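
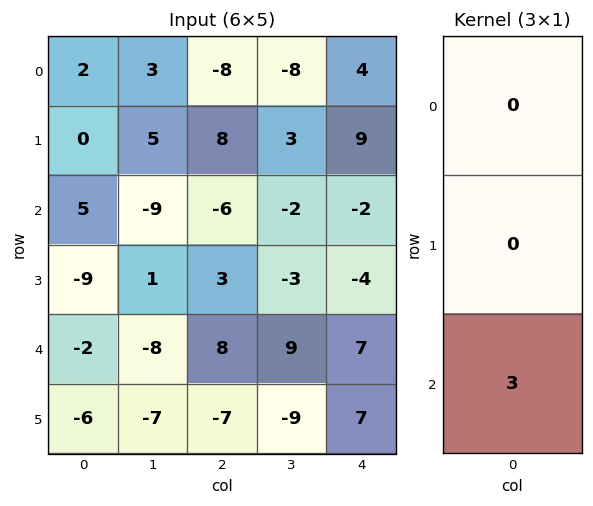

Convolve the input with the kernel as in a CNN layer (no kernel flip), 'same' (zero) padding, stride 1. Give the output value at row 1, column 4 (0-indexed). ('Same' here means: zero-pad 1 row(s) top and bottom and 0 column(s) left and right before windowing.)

-6

The receptive field on the zero-padded input at this output position is [4 / 9 / -2]. Elementwise product with the kernel and sum: -2·3.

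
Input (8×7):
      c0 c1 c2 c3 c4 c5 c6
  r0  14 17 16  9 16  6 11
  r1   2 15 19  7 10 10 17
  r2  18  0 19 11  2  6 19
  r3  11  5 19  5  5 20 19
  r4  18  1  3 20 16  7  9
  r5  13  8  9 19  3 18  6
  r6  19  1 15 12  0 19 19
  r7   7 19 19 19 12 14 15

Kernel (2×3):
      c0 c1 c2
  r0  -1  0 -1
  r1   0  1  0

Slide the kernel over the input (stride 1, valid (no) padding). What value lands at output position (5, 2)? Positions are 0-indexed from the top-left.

The receptive field on the input at this output position is [9 19 3 / 15 12 0]. Elementwise product with the kernel and sum: 9·-1 + 3·-1 + 12·1.

0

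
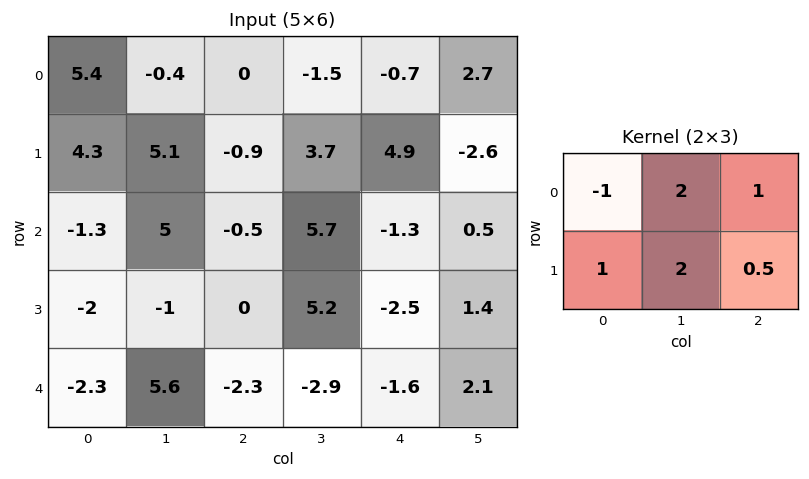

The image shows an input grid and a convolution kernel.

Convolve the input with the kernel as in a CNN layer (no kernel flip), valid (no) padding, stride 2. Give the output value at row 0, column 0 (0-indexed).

The receptive field on the input at this output position is [5.4 -0.4 0 / 4.3 5.1 -0.9]. Elementwise product with the kernel and sum: 5.4·-1 + -0.4·2 + 0·1 + 4.3·1 + 5.1·2 + -0.9·0.5.

7.85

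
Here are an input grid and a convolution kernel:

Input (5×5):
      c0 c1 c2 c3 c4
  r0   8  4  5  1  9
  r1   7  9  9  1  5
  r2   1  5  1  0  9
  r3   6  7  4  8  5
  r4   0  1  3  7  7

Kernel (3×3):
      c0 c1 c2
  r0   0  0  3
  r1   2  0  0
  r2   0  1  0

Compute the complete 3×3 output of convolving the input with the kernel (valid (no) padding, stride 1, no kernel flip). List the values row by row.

Output[0,0]: The receptive field on the input at this output position is [8 4 5 / 7 9 9 / 1 5 1]. Elementwise product with the kernel and sum: 5·3 + 7·2 + 5·1.

34 22 45
36 17 25
16 17 42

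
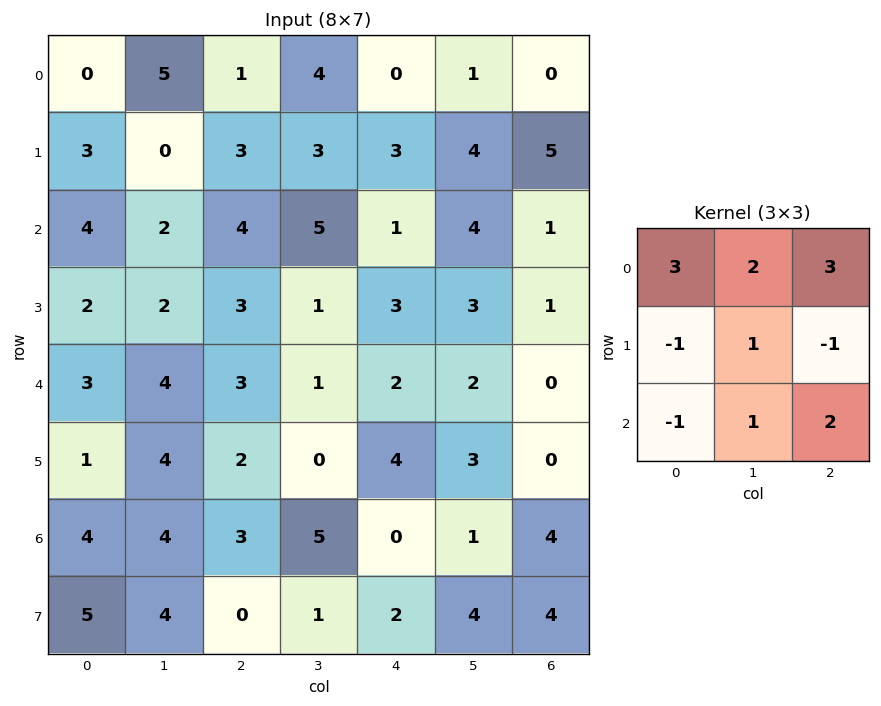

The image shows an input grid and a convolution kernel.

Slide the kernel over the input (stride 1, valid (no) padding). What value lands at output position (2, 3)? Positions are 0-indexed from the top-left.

The receptive field on the input at this output position is [5 1 4 / 1 3 3 / 1 2 2]. Elementwise product with the kernel and sum: 5·3 + 1·2 + 4·3 + 1·-1 + 3·1 + 3·-1 + 1·-1 + 2·1 + 2·2.

33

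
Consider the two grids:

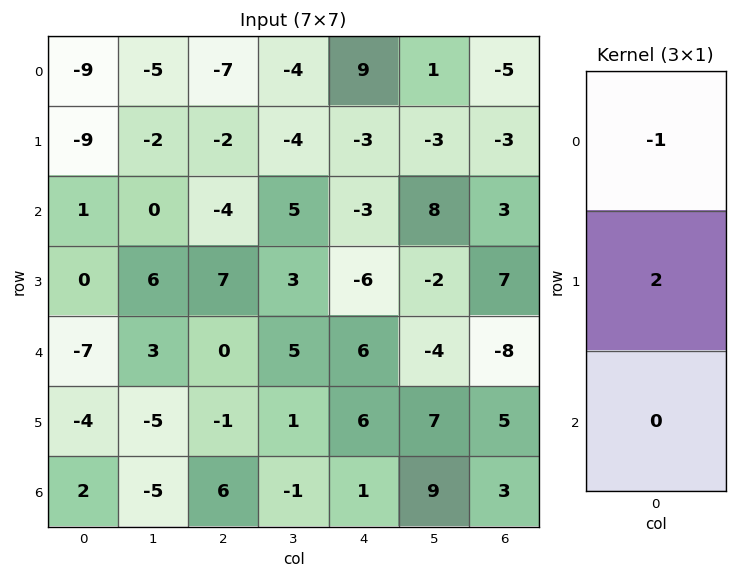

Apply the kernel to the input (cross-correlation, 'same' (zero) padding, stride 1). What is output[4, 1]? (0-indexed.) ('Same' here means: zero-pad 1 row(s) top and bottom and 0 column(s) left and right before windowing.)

0

The receptive field on the zero-padded input at this output position is [6 / 3 / -5]. Elementwise product with the kernel and sum: 6·-1 + 3·2.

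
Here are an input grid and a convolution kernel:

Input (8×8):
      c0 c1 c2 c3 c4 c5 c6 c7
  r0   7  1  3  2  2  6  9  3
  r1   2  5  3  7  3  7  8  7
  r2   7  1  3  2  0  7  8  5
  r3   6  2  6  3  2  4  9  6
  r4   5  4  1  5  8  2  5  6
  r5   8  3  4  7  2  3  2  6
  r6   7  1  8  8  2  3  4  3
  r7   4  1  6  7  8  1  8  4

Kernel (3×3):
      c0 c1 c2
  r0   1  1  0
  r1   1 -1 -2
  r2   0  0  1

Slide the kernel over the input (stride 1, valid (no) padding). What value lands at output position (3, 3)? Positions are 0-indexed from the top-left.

1

The receptive field on the input at this output position is [3 2 4 / 5 8 2 / 7 2 3]. Elementwise product with the kernel and sum: 3·1 + 2·1 + 5·1 + 8·-1 + 2·-2 + 3·1.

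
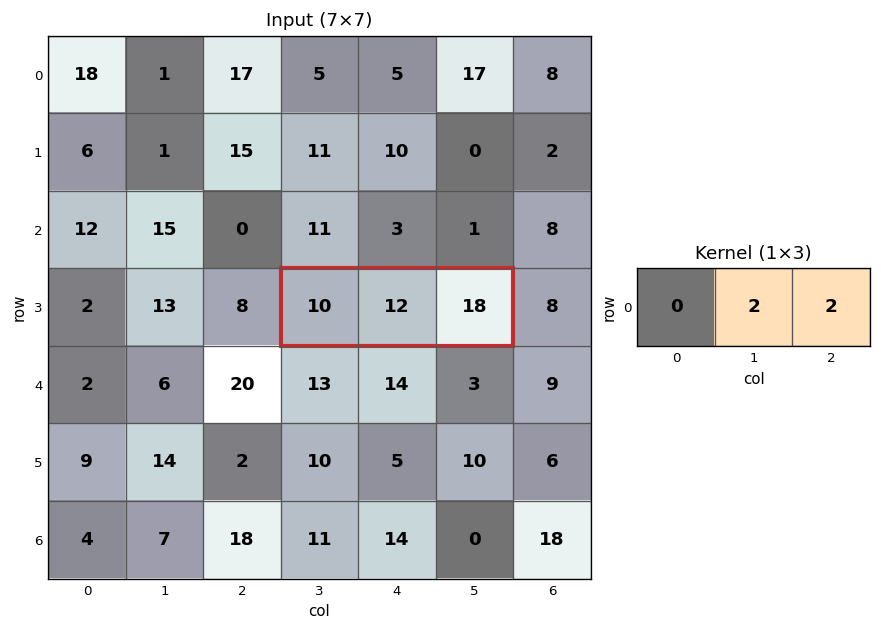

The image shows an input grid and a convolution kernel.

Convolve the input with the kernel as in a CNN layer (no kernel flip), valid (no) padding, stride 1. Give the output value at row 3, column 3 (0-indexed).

60

The receptive field on the input at this output position is [10 12 18]. Elementwise product with the kernel and sum: 12·2 + 18·2.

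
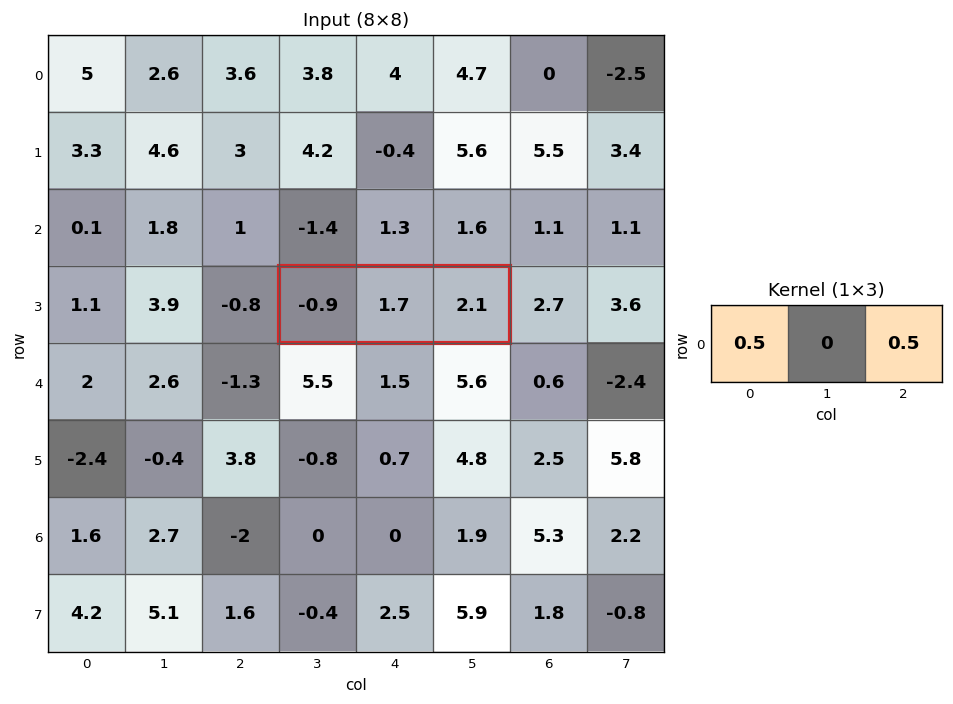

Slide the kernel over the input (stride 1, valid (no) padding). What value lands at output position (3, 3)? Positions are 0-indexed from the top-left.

0.6

The receptive field on the input at this output position is [-0.9 1.7 2.1]. Elementwise product with the kernel and sum: -0.9·0.5 + 2.1·0.5.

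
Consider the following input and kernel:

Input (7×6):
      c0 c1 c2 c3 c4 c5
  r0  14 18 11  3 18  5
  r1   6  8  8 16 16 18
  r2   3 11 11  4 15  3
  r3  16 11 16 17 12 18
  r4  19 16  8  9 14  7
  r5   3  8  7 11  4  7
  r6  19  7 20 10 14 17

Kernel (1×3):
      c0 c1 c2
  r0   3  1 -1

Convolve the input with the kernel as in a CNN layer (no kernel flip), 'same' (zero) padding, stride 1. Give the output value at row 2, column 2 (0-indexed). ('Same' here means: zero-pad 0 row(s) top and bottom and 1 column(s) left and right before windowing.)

The receptive field on the zero-padded input at this output position is [11 11 4]. Elementwise product with the kernel and sum: 11·3 + 11·1 + 4·-1.

40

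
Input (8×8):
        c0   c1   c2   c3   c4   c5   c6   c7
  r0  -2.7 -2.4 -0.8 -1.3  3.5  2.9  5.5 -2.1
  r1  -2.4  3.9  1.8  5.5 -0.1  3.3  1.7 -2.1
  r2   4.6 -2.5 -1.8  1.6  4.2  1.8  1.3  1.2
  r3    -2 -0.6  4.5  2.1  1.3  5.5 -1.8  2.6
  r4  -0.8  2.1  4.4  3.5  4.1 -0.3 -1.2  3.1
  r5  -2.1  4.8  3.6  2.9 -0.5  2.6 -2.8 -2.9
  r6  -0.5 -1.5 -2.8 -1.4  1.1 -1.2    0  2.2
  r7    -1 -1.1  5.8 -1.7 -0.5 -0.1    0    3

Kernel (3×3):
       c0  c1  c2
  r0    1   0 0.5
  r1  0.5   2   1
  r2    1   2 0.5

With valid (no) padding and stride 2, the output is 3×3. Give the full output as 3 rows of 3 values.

Output[0,0]: The receptive field on the input at this output position is [-2.7 -2.4 -0.8 / -2.4 3.9 1.8 / 4.6 -2.5 -1.8]. Elementwise product with the kernel and sum: -2.7·1 + -0.8·0.5 + -2.4·0.5 + 3.9·2 + 1.8·1 + 4.6·1 + -2.5·2 + -1.8·0.5.

4 16.25 22.95
11.6 21.5 17.6
8.65 8.5 4.35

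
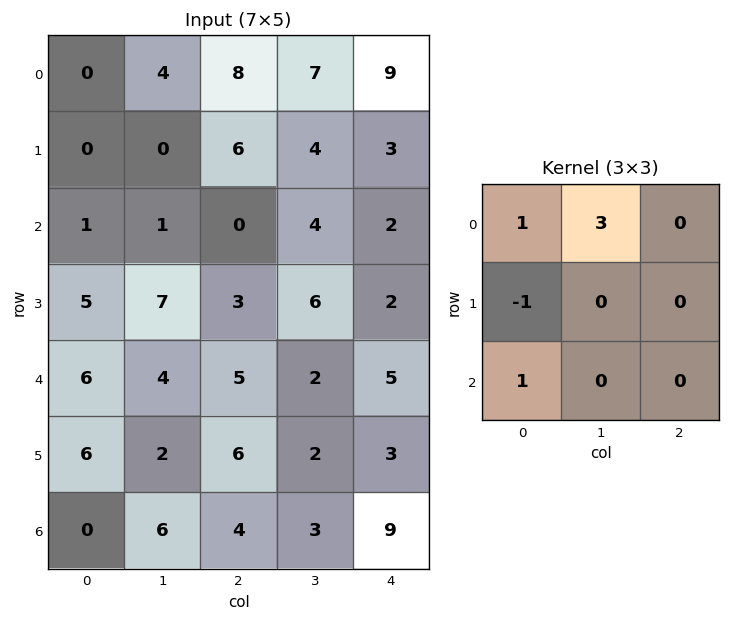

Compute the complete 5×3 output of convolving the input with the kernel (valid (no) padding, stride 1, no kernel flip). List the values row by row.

13 29 23
4 24 21
5 -2 14
26 14 22
12 23 9

Output[0,0]: The receptive field on the input at this output position is [0 4 8 / 0 0 6 / 1 1 0]. Elementwise product with the kernel and sum: 0·1 + 4·3 + 0·-1 + 1·1.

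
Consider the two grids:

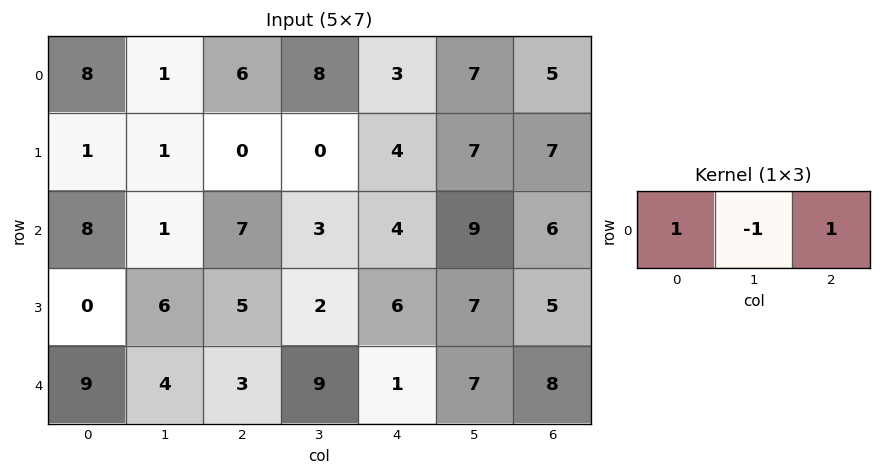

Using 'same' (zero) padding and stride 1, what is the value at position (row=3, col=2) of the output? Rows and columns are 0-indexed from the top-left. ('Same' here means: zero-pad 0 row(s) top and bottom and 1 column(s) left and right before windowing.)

3

The receptive field on the zero-padded input at this output position is [6 5 2]. Elementwise product with the kernel and sum: 6·1 + 5·-1 + 2·1.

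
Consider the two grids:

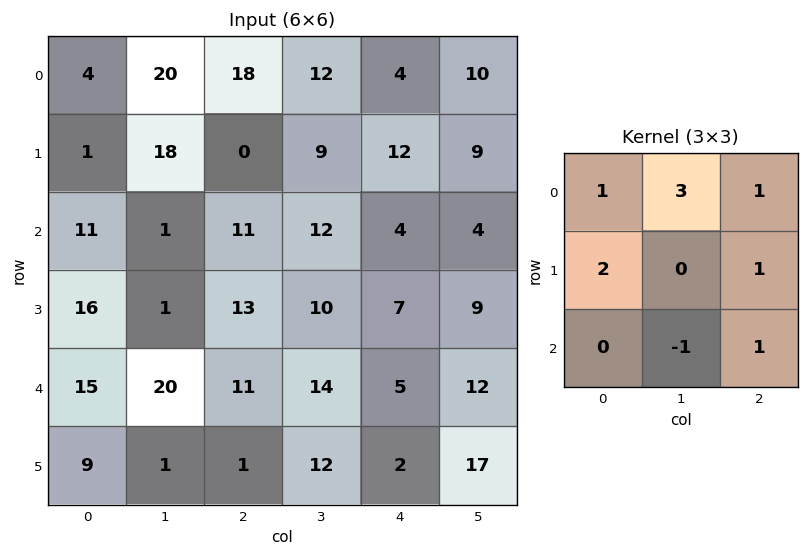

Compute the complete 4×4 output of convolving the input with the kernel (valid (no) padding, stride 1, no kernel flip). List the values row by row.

Output[0,0]: The receptive field on the input at this output position is [4 20 18 / 1 18 0 / 11 1 11]. Elementwise product with the kernel and sum: 4·1 + 20·3 + 18·1 + 1·2 + 0·1 + 1·-1 + 11·1.

94 132 62 61
100 38 62 84
61 61 75 64
73 115 67 95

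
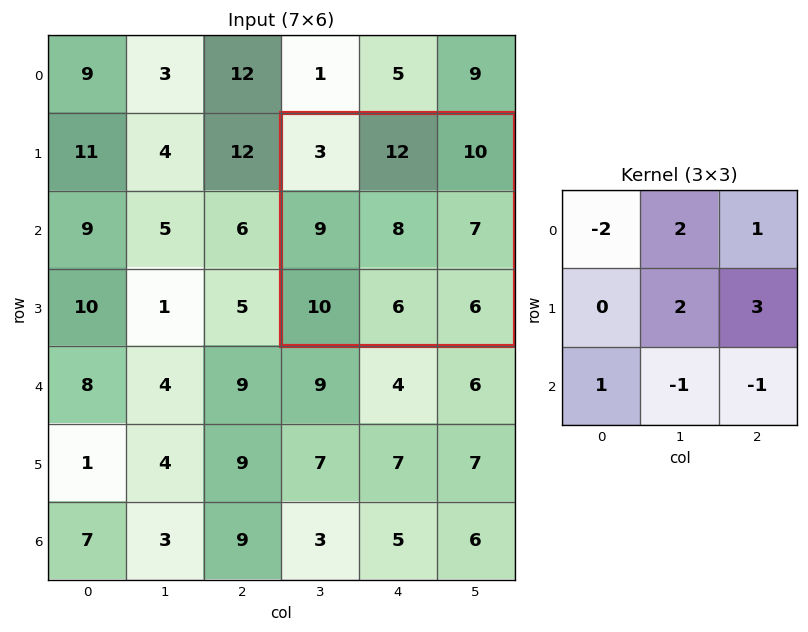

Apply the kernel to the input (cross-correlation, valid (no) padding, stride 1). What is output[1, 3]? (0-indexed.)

The receptive field on the input at this output position is [3 12 10 / 9 8 7 / 10 6 6]. Elementwise product with the kernel and sum: 3·-2 + 12·2 + 10·1 + 8·2 + 7·3 + 10·1 + 6·-1 + 6·-1.

63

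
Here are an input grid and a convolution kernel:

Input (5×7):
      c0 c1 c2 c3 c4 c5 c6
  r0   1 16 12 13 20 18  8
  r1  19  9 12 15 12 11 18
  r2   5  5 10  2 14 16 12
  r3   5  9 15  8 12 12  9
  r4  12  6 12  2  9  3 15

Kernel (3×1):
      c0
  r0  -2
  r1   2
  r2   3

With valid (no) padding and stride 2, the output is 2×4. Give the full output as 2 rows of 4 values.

Output[0,0]: The receptive field on the input at this output position is [1 / 19 / 5]. Elementwise product with the kernel and sum: 1·-2 + 19·2 + 5·3.

51 30 26 56
36 46 23 39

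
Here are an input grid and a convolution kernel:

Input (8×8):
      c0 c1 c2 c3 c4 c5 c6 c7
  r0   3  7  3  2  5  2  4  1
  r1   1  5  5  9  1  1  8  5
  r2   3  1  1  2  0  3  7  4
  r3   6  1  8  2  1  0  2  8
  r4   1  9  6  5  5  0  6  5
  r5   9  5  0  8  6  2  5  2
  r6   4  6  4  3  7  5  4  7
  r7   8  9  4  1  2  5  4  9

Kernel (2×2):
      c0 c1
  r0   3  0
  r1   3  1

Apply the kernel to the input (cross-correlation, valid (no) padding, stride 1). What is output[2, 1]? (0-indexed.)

14

The receptive field on the input at this output position is [1 1 / 1 8]. Elementwise product with the kernel and sum: 1·3 + 1·3 + 8·1.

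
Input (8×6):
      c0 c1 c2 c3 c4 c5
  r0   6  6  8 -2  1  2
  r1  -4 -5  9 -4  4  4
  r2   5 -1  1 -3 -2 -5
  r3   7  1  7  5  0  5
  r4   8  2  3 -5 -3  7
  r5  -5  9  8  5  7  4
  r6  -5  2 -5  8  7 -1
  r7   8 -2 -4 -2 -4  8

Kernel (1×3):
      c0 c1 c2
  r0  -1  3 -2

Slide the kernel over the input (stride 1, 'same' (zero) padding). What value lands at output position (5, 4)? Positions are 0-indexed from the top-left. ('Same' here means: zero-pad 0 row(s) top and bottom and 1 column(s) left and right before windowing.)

8

The receptive field on the zero-padded input at this output position is [5 7 4]. Elementwise product with the kernel and sum: 5·-1 + 7·3 + 4·-2.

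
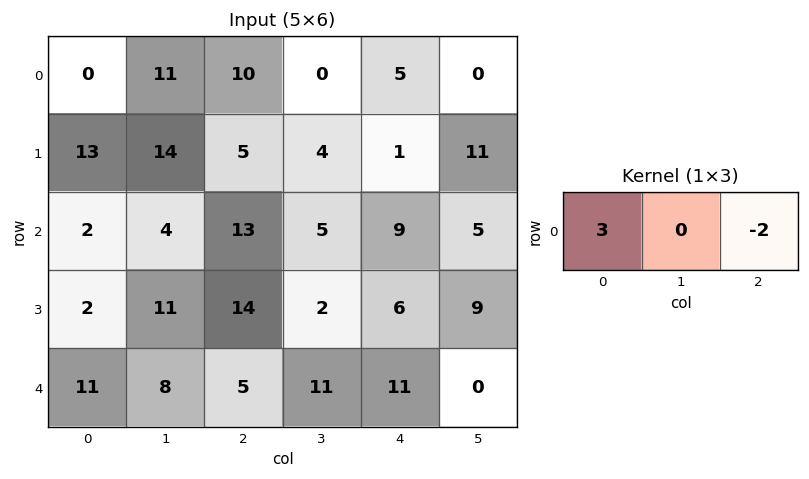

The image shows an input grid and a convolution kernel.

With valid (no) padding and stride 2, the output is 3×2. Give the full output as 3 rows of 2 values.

Output[0,0]: The receptive field on the input at this output position is [0 11 10]. Elementwise product with the kernel and sum: 0·3 + 10·-2.
Output[0,1]: The receptive field on the input at this output position is [10 0 5]. Elementwise product with the kernel and sum: 10·3 + 5·-2.

-20 20
-20 21
23 -7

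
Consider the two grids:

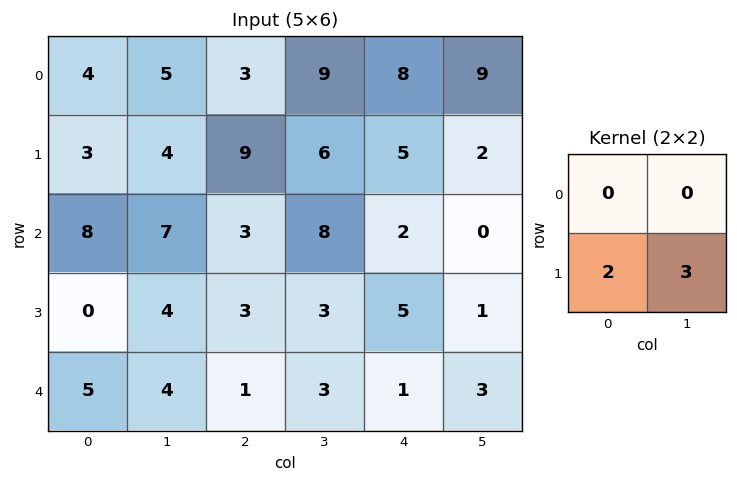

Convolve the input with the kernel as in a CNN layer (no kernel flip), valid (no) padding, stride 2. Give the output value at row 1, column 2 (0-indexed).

13

The receptive field on the input at this output position is [2 0 / 5 1]. Elementwise product with the kernel and sum: 5·2 + 1·3.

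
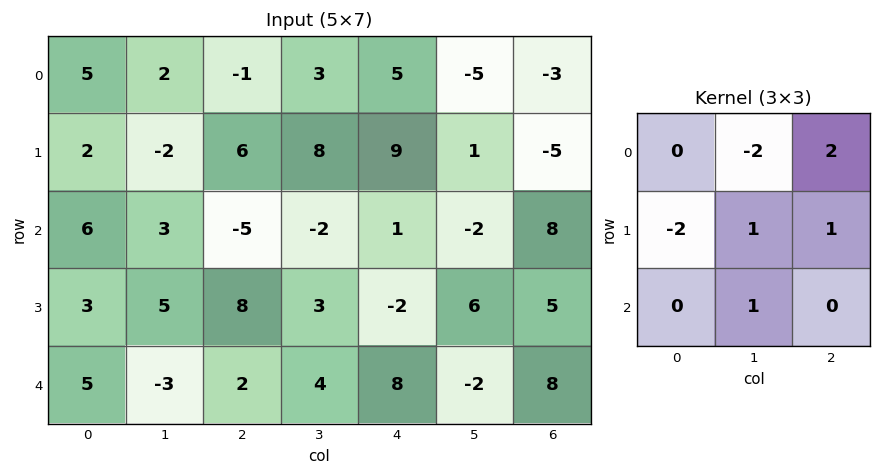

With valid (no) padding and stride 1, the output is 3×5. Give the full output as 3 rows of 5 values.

Output[0,0]: The receptive field on the input at this output position is [5 2 -1 / 2 -2 6 / 6 3 -5]. Elementwise product with the kernel and sum: 2·-2 + -1·2 + 2·-2 + -2·1 + 6·1 + 3·1.

-3 21 7 -25 -20
7 -1 14 -15 -2
-12 9 -5 0 33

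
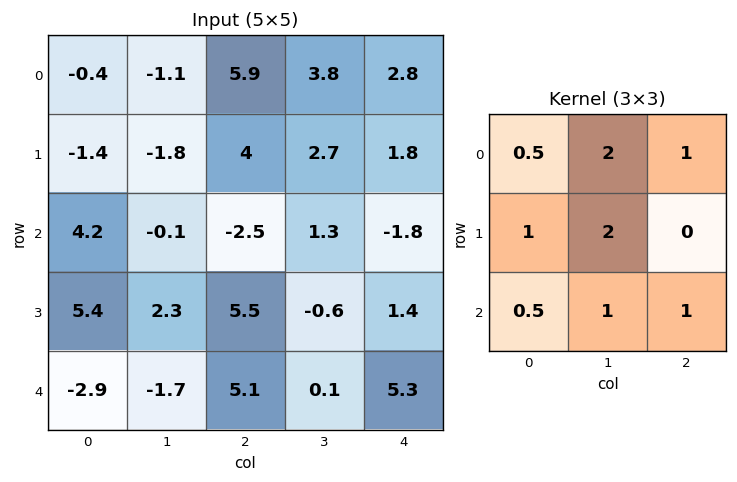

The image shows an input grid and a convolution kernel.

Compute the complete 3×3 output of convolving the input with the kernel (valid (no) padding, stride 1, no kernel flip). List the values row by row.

-2 20 21
14.2 10.75 12.85
11.35 13.9 11.8

Output[0,0]: The receptive field on the input at this output position is [-0.4 -1.1 5.9 / -1.4 -1.8 4 / 4.2 -0.1 -2.5]. Elementwise product with the kernel and sum: -0.4·0.5 + -1.1·2 + 5.9·1 + -1.4·1 + -1.8·2 + 4.2·0.5 + -0.1·1 + -2.5·1.
Output[0,1]: The receptive field on the input at this output position is [-1.1 5.9 3.8 / -1.8 4 2.7 / -0.1 -2.5 1.3]. Elementwise product with the kernel and sum: -1.1·0.5 + 5.9·2 + 3.8·1 + -1.8·1 + 4·2 + -0.1·0.5 + -2.5·1 + 1.3·1.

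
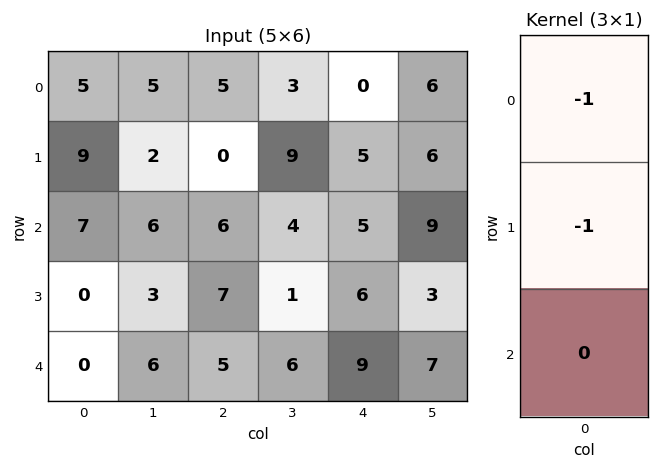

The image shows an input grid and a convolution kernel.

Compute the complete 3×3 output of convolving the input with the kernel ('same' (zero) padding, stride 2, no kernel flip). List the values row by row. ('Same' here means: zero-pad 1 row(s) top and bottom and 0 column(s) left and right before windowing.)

Output[0,0]: The receptive field on the zero-padded input at this output position is [0 / 5 / 9]. Elementwise product with the kernel and sum: 0·-1 + 5·-1.

-5 -5 0
-16 -6 -10
0 -12 -15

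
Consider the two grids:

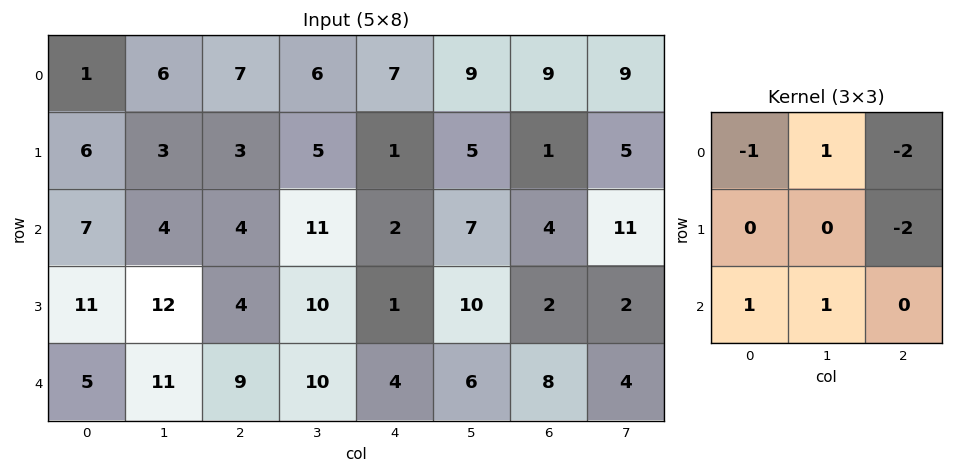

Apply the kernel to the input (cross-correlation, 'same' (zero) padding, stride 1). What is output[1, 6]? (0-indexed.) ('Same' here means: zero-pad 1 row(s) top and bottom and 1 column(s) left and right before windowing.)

The receptive field on the zero-padded input at this output position is [9 9 9 / 5 1 5 / 7 4 11]. Elementwise product with the kernel and sum: 9·-1 + 9·1 + 9·-2 + 5·-2 + 7·1 + 4·1.

-17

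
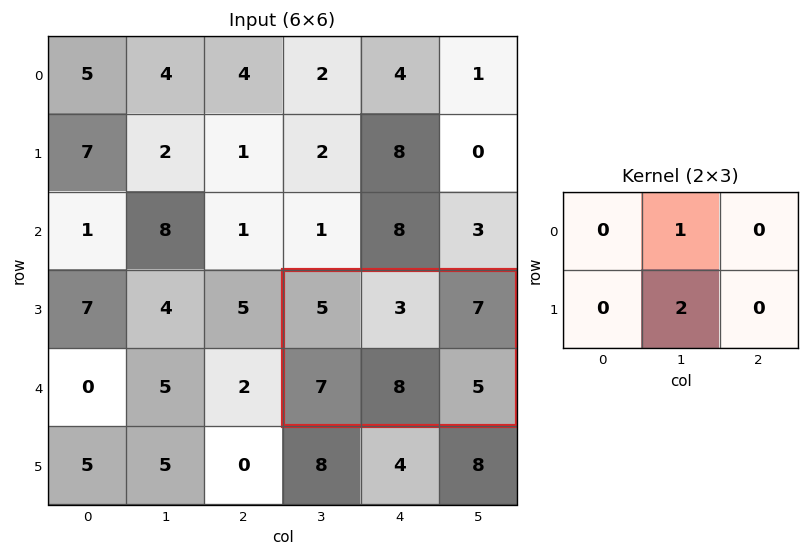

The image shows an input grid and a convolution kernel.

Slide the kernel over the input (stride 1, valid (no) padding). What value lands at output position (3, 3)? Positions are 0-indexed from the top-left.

The receptive field on the input at this output position is [5 3 7 / 7 8 5]. Elementwise product with the kernel and sum: 3·1 + 8·2.

19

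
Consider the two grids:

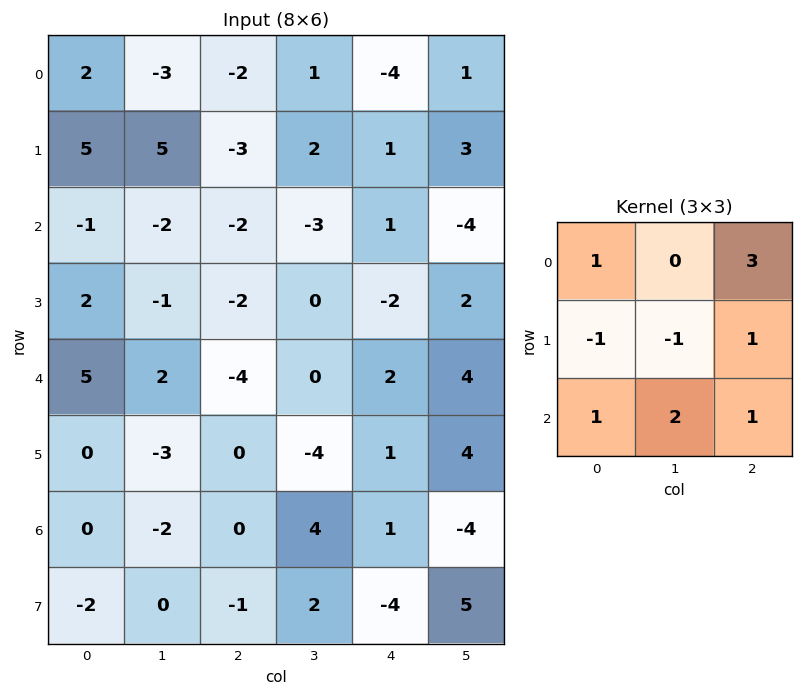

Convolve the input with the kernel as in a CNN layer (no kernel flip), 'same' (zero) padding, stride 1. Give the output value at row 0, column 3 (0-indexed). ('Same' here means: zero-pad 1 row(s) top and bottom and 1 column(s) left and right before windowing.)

The receptive field on the zero-padded input at this output position is [0 0 0 / -2 1 -4 / -3 2 1]. Elementwise product with the kernel and sum: 0·1 + 0·3 + -2·-1 + 1·-1 + -4·1 + -3·1 + 2·2 + 1·1.

-1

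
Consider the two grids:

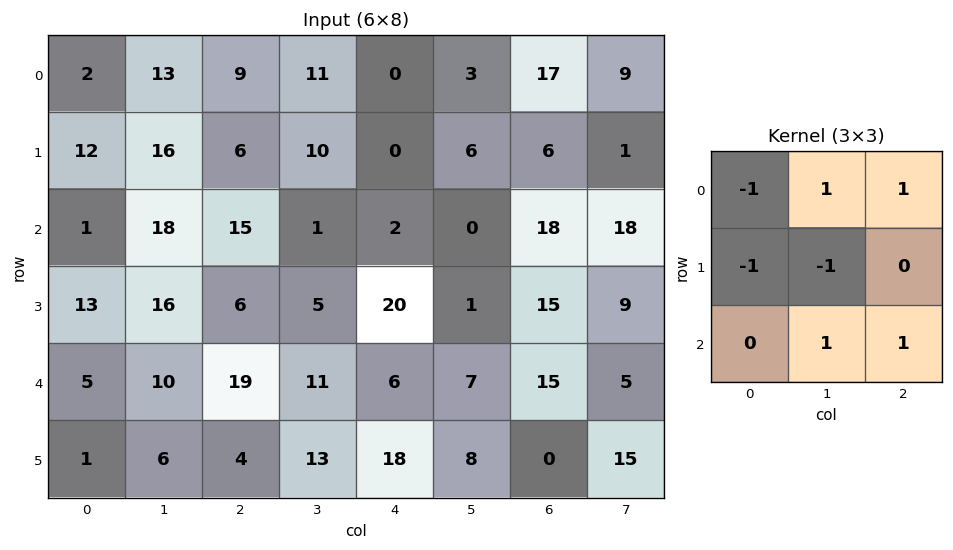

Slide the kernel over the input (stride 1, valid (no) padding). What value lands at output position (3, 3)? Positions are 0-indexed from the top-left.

The receptive field on the input at this output position is [5 20 1 / 11 6 7 / 13 18 8]. Elementwise product with the kernel and sum: 5·-1 + 20·1 + 1·1 + 11·-1 + 6·-1 + 18·1 + 8·1.

25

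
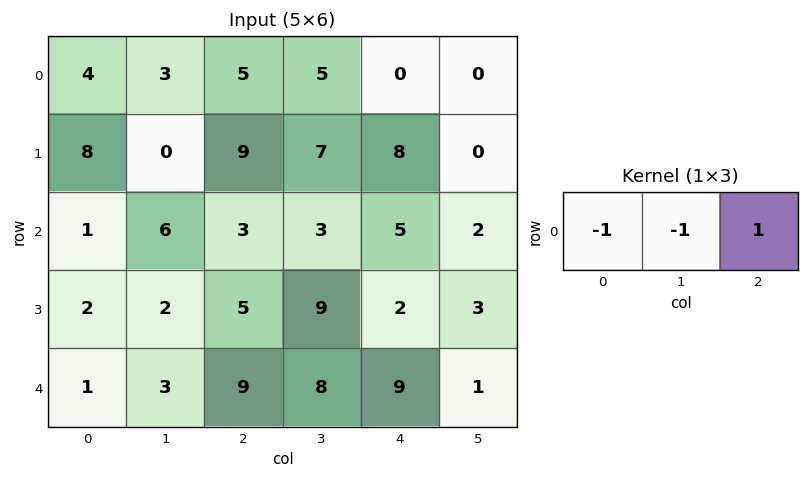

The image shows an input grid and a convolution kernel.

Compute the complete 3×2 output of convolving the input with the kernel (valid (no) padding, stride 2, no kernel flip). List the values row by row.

Output[0,0]: The receptive field on the input at this output position is [4 3 5]. Elementwise product with the kernel and sum: 4·-1 + 3·-1 + 5·1.
Output[0,1]: The receptive field on the input at this output position is [5 5 0]. Elementwise product with the kernel and sum: 5·-1 + 5·-1 + 0·1.

-2 -10
-4 -1
5 -8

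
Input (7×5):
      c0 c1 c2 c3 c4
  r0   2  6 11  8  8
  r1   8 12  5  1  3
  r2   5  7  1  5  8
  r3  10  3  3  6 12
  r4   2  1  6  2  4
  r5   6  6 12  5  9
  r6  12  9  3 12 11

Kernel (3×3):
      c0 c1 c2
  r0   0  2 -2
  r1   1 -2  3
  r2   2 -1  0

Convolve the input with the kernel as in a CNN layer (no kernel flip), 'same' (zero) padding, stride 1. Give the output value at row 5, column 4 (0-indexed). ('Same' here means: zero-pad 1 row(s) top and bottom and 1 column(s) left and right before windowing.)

The receptive field on the zero-padded input at this output position is [2 4 0 / 5 9 0 / 12 11 0]. Elementwise product with the kernel and sum: 4·2 + 0·-2 + 5·1 + 9·-2 + 0·3 + 12·2 + 11·-1.

8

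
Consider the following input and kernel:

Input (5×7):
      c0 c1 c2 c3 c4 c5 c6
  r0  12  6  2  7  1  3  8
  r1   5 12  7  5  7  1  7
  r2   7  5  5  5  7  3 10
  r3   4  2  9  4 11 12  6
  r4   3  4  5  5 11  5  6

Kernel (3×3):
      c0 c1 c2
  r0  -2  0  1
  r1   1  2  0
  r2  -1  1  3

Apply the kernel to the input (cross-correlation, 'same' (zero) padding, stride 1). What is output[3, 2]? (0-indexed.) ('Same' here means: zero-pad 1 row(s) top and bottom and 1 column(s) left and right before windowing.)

31

The receptive field on the zero-padded input at this output position is [5 5 5 / 2 9 4 / 4 5 5]. Elementwise product with the kernel and sum: 5·-2 + 5·1 + 2·1 + 9·2 + 4·-1 + 5·1 + 5·3.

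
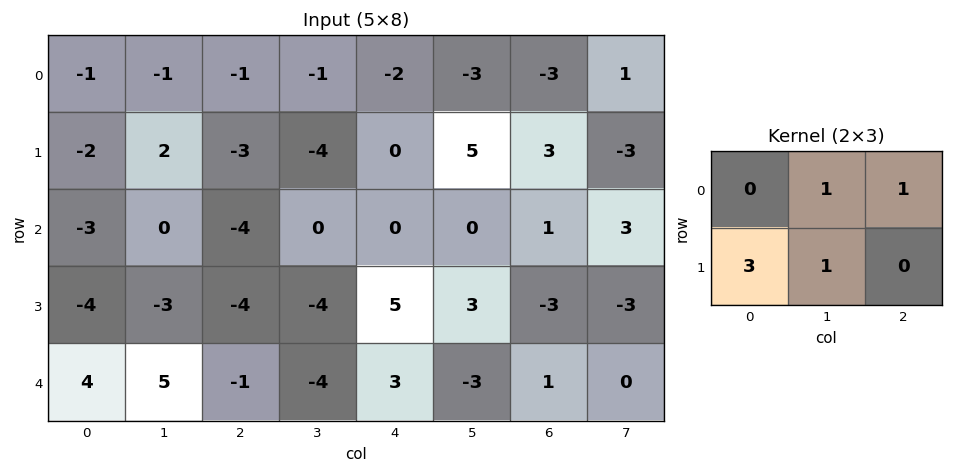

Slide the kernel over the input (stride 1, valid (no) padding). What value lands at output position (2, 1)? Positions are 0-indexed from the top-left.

The receptive field on the input at this output position is [0 -4 0 / -3 -4 -4]. Elementwise product with the kernel and sum: -4·1 + 0·1 + -3·3 + -4·1.

-17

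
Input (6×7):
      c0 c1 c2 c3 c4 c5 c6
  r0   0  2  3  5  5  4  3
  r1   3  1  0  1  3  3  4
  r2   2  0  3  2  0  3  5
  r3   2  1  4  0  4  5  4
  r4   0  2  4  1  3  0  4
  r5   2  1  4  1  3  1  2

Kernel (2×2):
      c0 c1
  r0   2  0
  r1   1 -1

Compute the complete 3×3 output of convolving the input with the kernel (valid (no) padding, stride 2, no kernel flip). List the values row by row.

Output[0,0]: The receptive field on the input at this output position is [0 2 / 3 1]. Elementwise product with the kernel and sum: 0·2 + 3·1 + 1·-1.

2 5 10
5 10 -1
1 11 8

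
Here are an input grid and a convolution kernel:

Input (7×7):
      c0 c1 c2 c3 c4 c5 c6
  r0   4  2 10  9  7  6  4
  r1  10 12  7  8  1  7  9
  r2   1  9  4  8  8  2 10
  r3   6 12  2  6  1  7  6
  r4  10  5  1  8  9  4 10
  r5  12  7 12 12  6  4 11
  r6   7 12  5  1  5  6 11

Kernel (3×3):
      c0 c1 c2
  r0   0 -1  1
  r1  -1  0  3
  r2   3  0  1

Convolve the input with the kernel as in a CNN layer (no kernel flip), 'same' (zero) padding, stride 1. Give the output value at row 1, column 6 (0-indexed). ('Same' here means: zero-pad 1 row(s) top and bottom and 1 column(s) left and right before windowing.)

-5

The receptive field on the zero-padded input at this output position is [6 4 0 / 7 9 0 / 2 10 0]. Elementwise product with the kernel and sum: 4·-1 + 0·1 + 7·-1 + 0·3 + 2·3 + 0·1.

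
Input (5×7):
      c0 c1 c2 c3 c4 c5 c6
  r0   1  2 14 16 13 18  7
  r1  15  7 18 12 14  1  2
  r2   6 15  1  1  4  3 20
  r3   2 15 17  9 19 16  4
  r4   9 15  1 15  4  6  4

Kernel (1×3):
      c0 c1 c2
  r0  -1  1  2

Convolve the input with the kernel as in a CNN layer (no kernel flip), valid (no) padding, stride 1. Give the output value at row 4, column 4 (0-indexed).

The receptive field on the input at this output position is [4 6 4]. Elementwise product with the kernel and sum: 4·-1 + 6·1 + 4·2.

10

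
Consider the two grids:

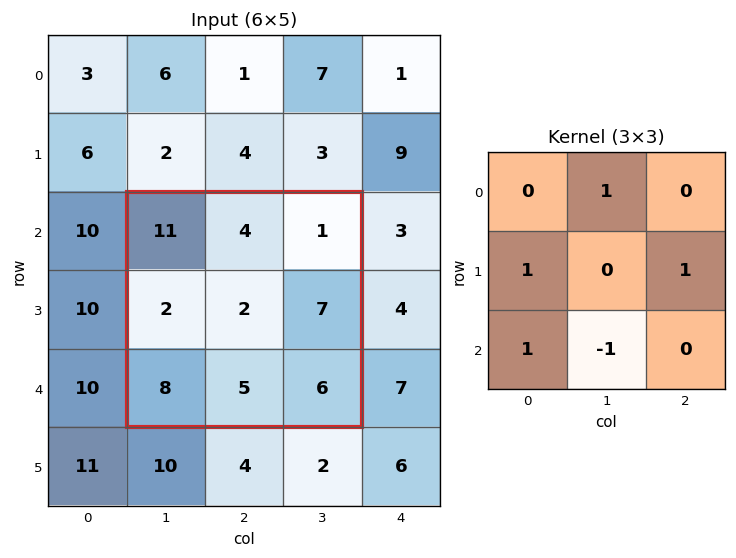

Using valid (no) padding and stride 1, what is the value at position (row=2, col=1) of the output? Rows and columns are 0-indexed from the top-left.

16

The receptive field on the input at this output position is [11 4 1 / 2 2 7 / 8 5 6]. Elementwise product with the kernel and sum: 4·1 + 2·1 + 7·1 + 8·1 + 5·-1.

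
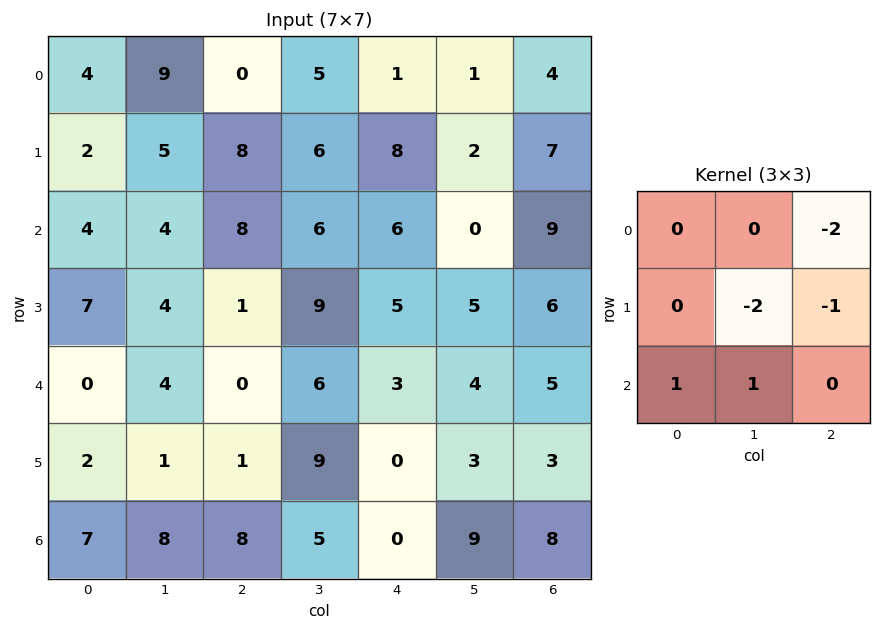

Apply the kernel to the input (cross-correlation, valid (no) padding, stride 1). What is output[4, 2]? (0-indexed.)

The receptive field on the input at this output position is [0 6 3 / 1 9 0 / 8 5 0]. Elementwise product with the kernel and sum: 3·-2 + 9·-2 + 0·-1 + 8·1 + 5·1.

-11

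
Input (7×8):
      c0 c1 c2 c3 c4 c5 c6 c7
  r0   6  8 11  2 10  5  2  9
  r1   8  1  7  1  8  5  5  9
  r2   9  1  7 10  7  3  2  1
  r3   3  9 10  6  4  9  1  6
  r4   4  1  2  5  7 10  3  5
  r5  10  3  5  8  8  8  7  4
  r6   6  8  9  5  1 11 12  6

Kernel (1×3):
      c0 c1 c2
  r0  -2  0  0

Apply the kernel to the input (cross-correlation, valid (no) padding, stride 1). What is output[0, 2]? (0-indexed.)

-22

The receptive field on the input at this output position is [11 2 10]. Elementwise product with the kernel and sum: 11·-2.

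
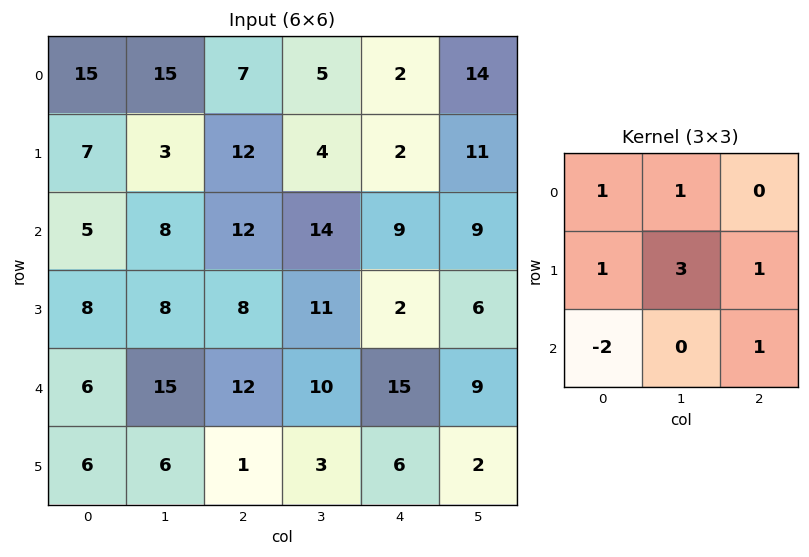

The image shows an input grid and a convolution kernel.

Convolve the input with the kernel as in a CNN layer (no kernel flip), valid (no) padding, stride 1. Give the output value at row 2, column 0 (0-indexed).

53

The receptive field on the input at this output position is [5 8 12 / 8 8 8 / 6 15 12]. Elementwise product with the kernel and sum: 5·1 + 8·1 + 8·1 + 8·3 + 8·1 + 6·-2 + 12·1.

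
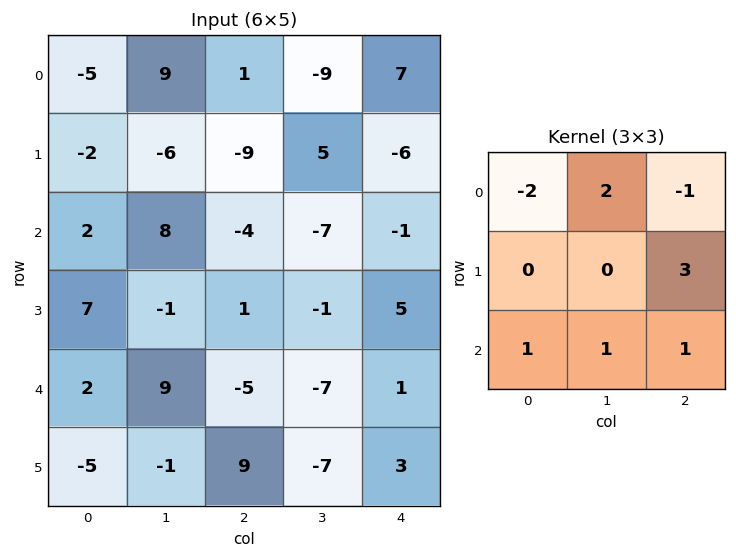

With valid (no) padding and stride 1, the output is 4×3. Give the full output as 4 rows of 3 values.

6 5 -57
-4 -33 36
25 -23 -1
-29 -15 -1

Output[0,0]: The receptive field on the input at this output position is [-5 9 1 / -2 -6 -9 / 2 8 -4]. Elementwise product with the kernel and sum: -5·-2 + 9·2 + 1·-1 + -9·3 + 2·1 + 8·1 + -4·1.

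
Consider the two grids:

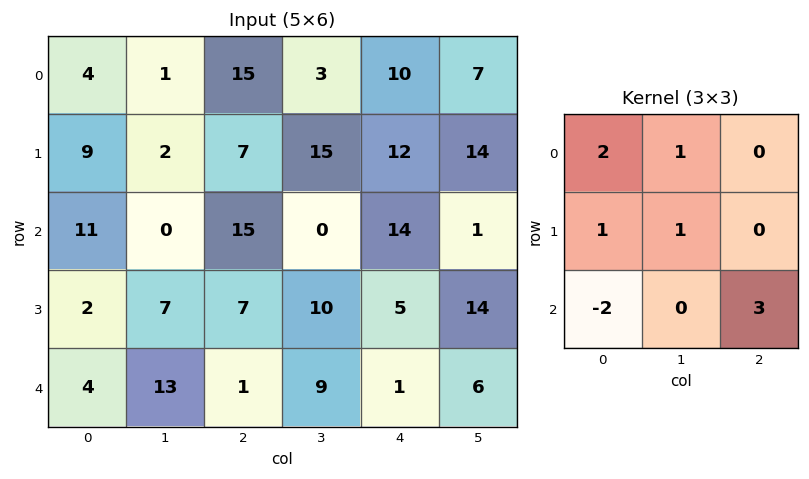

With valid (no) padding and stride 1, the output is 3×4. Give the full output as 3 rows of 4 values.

43 26 67 46
48 42 45 78
26 30 48 29

Output[0,0]: The receptive field on the input at this output position is [4 1 15 / 9 2 7 / 11 0 15]. Elementwise product with the kernel and sum: 4·2 + 1·1 + 9·1 + 2·1 + 11·-2 + 15·3.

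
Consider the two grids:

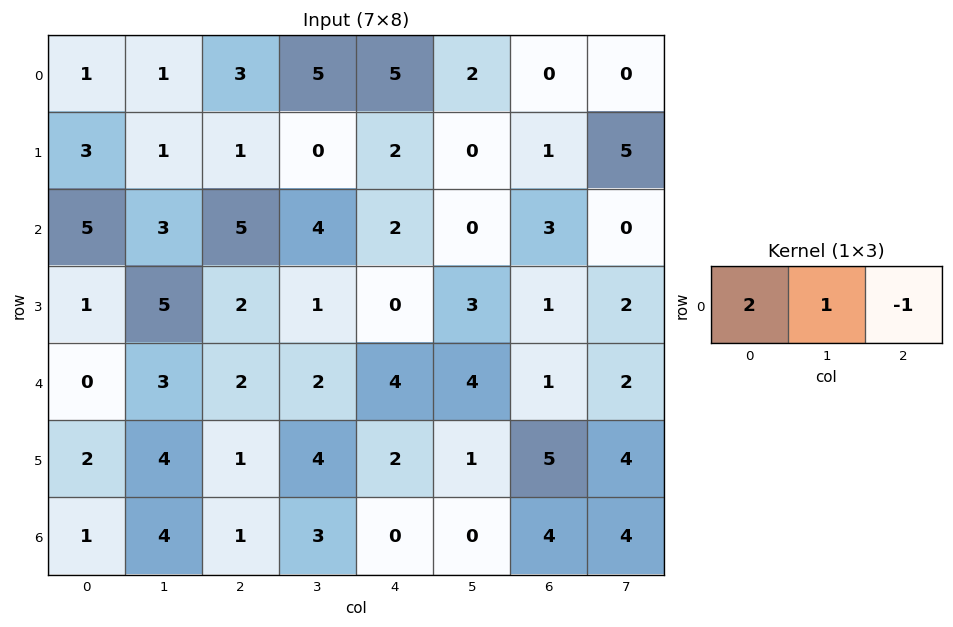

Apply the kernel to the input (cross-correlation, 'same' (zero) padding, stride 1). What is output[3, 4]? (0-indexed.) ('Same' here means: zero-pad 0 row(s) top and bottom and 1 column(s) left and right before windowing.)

-1

The receptive field on the zero-padded input at this output position is [1 0 3]. Elementwise product with the kernel and sum: 1·2 + 0·1 + 3·-1.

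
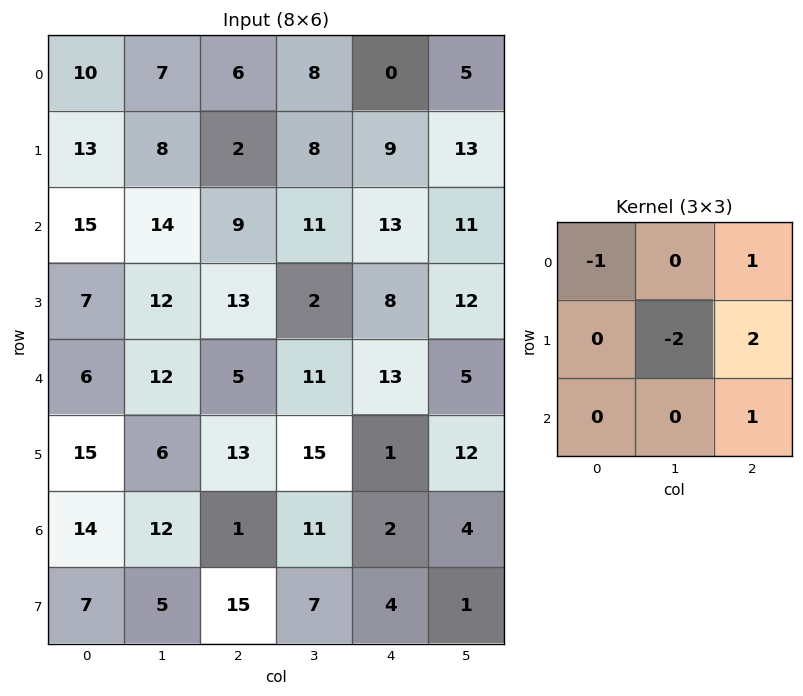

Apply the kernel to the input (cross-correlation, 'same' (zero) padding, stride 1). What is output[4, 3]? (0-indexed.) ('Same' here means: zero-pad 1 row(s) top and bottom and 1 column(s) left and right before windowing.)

The receptive field on the zero-padded input at this output position is [13 2 8 / 5 11 13 / 13 15 1]. Elementwise product with the kernel and sum: 13·-1 + 8·1 + 11·-2 + 13·2 + 1·1.

0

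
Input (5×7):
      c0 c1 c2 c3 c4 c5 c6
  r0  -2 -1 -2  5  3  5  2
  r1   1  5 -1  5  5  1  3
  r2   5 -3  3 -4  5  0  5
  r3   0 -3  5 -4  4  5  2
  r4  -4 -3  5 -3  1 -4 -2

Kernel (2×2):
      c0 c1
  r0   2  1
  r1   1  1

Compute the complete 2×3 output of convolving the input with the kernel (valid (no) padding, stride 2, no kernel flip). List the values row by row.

Output[0,0]: The receptive field on the input at this output position is [-2 -1 / 1 5]. Elementwise product with the kernel and sum: -2·2 + -1·1 + 1·1 + 5·1.

1 5 17
4 3 19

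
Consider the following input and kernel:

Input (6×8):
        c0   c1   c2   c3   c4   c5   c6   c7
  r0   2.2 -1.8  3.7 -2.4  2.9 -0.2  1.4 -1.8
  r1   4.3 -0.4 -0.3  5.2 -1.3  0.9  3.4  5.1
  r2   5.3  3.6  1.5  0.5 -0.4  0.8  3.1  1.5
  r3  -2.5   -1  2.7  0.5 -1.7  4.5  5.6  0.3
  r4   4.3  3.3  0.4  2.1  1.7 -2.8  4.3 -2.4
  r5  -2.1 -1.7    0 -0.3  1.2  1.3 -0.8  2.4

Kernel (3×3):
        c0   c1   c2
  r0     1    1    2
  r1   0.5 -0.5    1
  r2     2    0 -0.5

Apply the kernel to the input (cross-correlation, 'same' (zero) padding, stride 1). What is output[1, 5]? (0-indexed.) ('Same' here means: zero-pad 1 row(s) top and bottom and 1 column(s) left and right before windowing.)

5.45

The receptive field on the zero-padded input at this output position is [2.9 -0.2 1.4 / -1.3 0.9 3.4 / -0.4 0.8 3.1]. Elementwise product with the kernel and sum: 2.9·1 + -0.2·1 + 1.4·2 + -1.3·0.5 + 0.9·-0.5 + 3.4·1 + -0.4·2 + 3.1·-0.5.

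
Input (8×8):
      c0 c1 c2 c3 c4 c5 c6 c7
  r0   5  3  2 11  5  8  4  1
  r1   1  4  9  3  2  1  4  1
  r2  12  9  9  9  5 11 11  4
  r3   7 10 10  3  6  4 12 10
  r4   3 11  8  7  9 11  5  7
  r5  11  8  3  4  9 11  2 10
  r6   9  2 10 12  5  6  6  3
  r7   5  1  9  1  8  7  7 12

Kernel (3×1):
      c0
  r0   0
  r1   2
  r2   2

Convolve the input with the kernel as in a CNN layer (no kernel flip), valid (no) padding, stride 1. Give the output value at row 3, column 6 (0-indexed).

The receptive field on the input at this output position is [12 / 5 / 2]. Elementwise product with the kernel and sum: 5·2 + 2·2.

14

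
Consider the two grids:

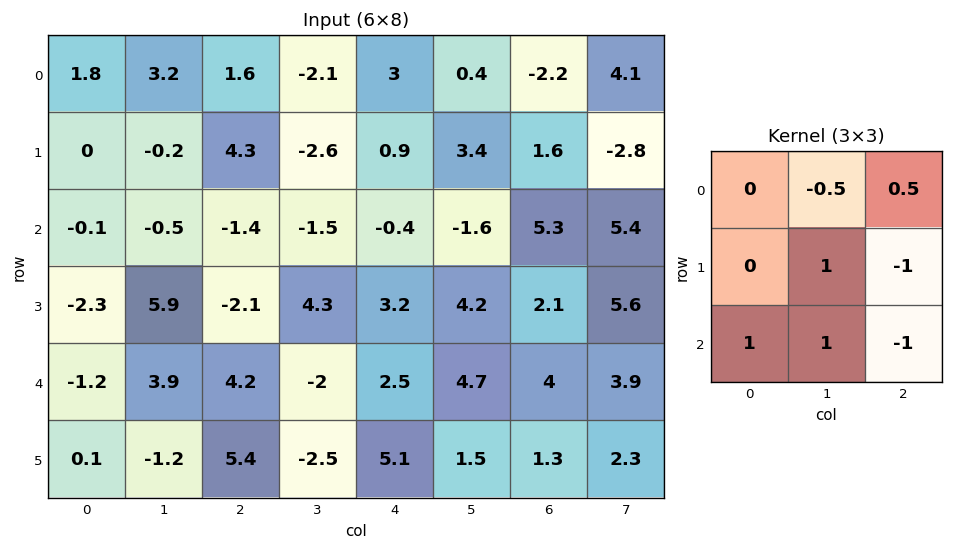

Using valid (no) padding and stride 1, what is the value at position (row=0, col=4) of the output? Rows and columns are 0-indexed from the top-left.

The receptive field on the input at this output position is [3 0.4 -2.2 / 0.9 3.4 1.6 / -0.4 -1.6 5.3]. Elementwise product with the kernel and sum: 0.4·-0.5 + -2.2·0.5 + 3.4·1 + 1.6·-1 + -0.4·1 + -1.6·1 + 5.3·-1.

-6.8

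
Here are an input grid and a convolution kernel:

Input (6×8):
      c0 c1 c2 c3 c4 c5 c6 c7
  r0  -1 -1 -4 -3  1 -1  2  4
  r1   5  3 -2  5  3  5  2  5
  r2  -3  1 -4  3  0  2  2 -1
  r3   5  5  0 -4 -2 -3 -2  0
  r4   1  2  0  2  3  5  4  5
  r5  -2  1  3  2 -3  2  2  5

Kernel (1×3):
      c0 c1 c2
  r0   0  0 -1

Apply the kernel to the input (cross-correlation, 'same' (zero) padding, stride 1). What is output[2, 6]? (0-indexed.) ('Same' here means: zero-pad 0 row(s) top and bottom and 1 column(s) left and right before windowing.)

1

The receptive field on the zero-padded input at this output position is [2 2 -1]. Elementwise product with the kernel and sum: -1·-1.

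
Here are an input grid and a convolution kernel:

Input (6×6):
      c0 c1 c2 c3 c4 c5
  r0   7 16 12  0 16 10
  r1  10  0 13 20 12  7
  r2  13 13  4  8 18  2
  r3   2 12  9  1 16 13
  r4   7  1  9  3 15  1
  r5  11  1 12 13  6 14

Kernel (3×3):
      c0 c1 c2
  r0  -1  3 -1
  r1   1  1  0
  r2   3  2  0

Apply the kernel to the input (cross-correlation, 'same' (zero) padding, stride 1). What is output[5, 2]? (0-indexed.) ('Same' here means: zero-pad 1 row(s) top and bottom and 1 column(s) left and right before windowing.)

The receptive field on the zero-padded input at this output position is [1 9 3 / 1 12 13 / 0 0 0]. Elementwise product with the kernel and sum: 1·-1 + 9·3 + 3·-1 + 1·1 + 12·1 + 0·3 + 0·2.

36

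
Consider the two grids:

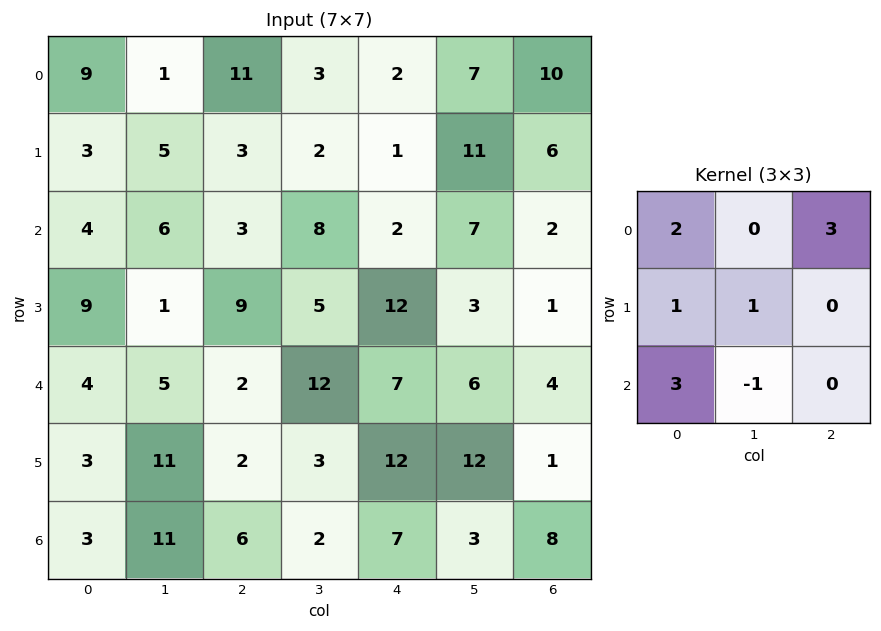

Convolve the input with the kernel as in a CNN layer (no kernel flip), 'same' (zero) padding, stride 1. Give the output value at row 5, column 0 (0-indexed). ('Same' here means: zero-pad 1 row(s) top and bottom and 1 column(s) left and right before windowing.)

15

The receptive field on the zero-padded input at this output position is [0 4 5 / 0 3 11 / 0 3 11]. Elementwise product with the kernel and sum: 0·2 + 5·3 + 0·1 + 3·1 + 0·3 + 3·-1.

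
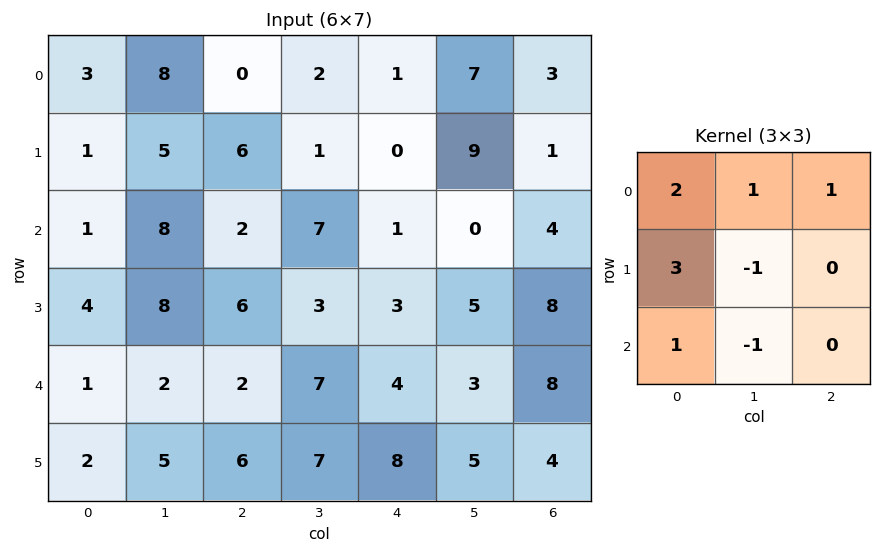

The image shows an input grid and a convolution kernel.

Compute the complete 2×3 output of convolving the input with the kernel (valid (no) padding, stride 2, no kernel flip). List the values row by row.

5 15 4
15 22 11

Output[0,0]: The receptive field on the input at this output position is [3 8 0 / 1 5 6 / 1 8 2]. Elementwise product with the kernel and sum: 3·2 + 8·1 + 0·1 + 1·3 + 5·-1 + 1·1 + 8·-1.
Output[0,1]: The receptive field on the input at this output position is [0 2 1 / 6 1 0 / 2 7 1]. Elementwise product with the kernel and sum: 0·2 + 2·1 + 1·1 + 6·3 + 1·-1 + 2·1 + 7·-1.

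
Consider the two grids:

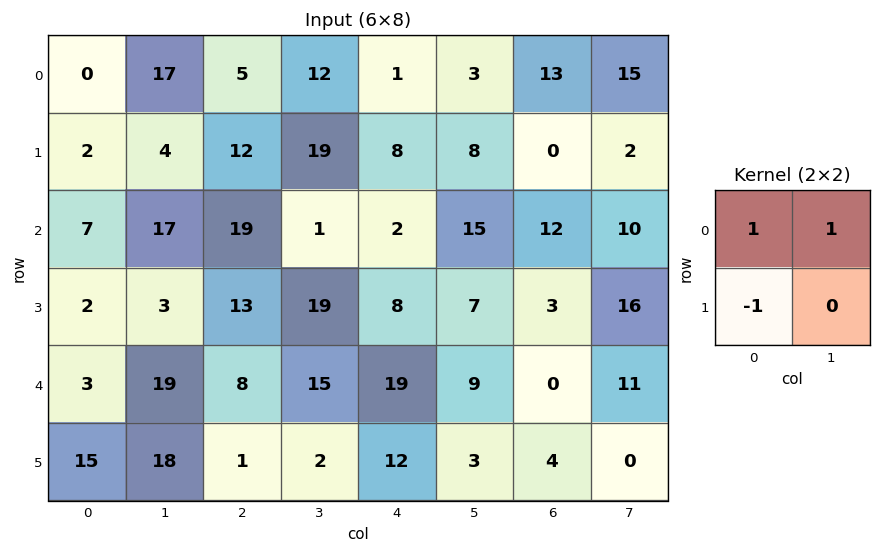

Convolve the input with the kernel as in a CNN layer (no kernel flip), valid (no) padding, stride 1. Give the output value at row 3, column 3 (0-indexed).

The receptive field on the input at this output position is [19 8 / 15 19]. Elementwise product with the kernel and sum: 19·1 + 8·1 + 15·-1.

12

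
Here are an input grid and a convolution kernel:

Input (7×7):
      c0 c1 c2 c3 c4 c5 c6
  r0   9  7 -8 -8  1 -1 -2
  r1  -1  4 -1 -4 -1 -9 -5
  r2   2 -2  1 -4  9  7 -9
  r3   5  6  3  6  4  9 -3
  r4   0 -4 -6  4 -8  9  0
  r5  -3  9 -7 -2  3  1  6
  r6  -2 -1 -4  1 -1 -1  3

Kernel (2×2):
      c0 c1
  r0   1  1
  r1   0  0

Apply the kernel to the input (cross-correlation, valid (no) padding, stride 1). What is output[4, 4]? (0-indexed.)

1

The receptive field on the input at this output position is [-8 9 / 3 1]. Elementwise product with the kernel and sum: -8·1 + 9·1.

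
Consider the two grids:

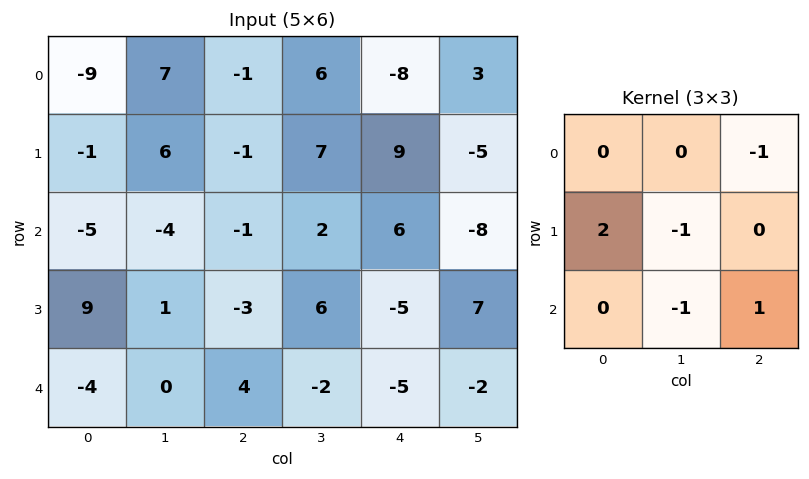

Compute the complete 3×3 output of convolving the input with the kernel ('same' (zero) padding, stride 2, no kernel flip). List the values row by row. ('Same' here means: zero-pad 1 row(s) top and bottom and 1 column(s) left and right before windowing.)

16 23 6
-9 -5 15
3 -10 -6

Output[0,0]: The receptive field on the zero-padded input at this output position is [0 0 0 / 0 -9 7 / 0 -1 6]. Elementwise product with the kernel and sum: 0·-1 + 0·2 + -9·-1 + -1·-1 + 6·1.
Output[0,1]: The receptive field on the zero-padded input at this output position is [0 0 0 / 7 -1 6 / 6 -1 7]. Elementwise product with the kernel and sum: 0·-1 + 7·2 + -1·-1 + -1·-1 + 7·1.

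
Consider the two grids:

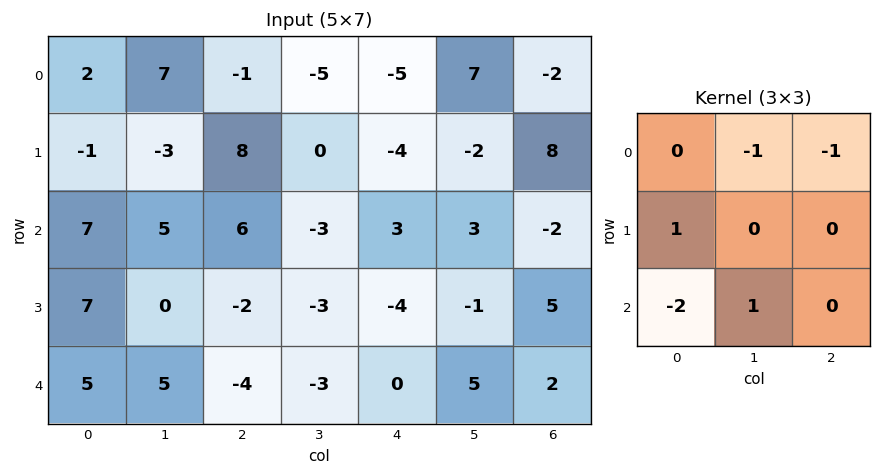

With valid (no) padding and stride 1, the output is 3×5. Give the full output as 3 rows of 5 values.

Output[0,0]: The receptive field on the input at this output position is [2 7 -1 / -1 -3 8 / 7 5 6]. Elementwise product with the kernel and sum: 7·-1 + -1·-1 + -1·1 + 7·-2 + 5·1.
Output[0,1]: The receptive field on the input at this output position is [7 -1 -5 / -3 8 0 / 5 6 -3]. Elementwise product with the kernel and sum: -1·-1 + -5·-1 + -3·1 + 5·-2 + 6·1.

-16 -1 3 7 -12
-12 -5 11 5 4
-9 -17 3 -3 0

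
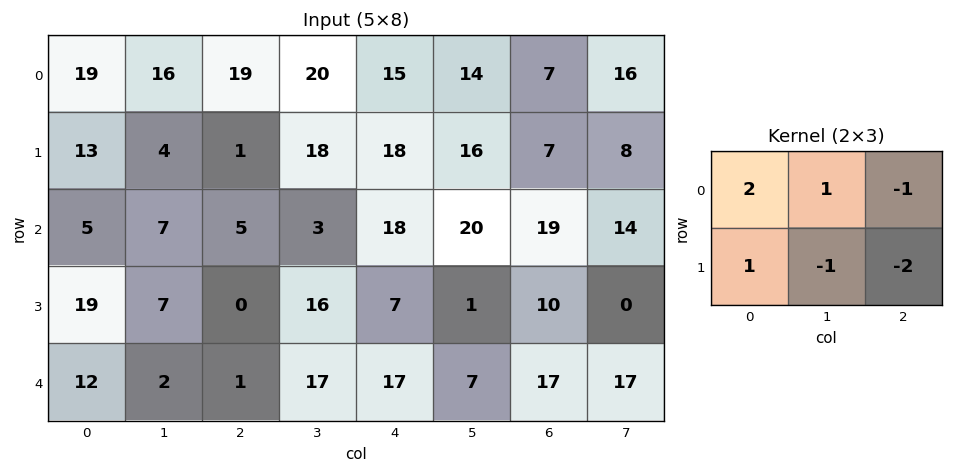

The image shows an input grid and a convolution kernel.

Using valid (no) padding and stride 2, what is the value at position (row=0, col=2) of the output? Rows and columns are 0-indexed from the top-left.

The receptive field on the input at this output position is [15 14 7 / 18 16 7]. Elementwise product with the kernel and sum: 15·2 + 14·1 + 7·-1 + 18·1 + 16·-1 + 7·-2.

25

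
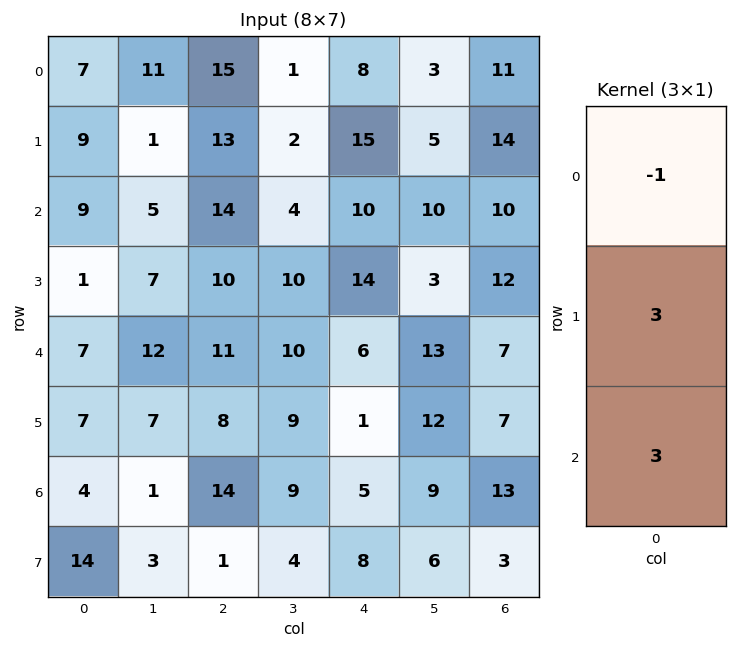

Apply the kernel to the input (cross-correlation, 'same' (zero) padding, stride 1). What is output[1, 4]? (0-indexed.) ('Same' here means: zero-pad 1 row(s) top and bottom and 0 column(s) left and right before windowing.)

The receptive field on the zero-padded input at this output position is [8 / 15 / 10]. Elementwise product with the kernel and sum: 8·-1 + 15·3 + 10·3.

67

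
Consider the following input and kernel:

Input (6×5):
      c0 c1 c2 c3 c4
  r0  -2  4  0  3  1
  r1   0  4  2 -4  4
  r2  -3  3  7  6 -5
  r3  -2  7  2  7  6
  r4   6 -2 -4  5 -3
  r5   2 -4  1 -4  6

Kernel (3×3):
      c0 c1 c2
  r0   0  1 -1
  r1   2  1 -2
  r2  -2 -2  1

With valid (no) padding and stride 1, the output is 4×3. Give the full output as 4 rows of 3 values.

11 1 -37
-23 -4 10
-17 20 5
28 -21 16

Output[0,0]: The receptive field on the input at this output position is [-2 4 0 / 0 4 2 / -3 3 7]. Elementwise product with the kernel and sum: 4·1 + 0·-1 + 0·2 + 4·1 + 2·-2 + -3·-2 + 3·-2 + 7·1.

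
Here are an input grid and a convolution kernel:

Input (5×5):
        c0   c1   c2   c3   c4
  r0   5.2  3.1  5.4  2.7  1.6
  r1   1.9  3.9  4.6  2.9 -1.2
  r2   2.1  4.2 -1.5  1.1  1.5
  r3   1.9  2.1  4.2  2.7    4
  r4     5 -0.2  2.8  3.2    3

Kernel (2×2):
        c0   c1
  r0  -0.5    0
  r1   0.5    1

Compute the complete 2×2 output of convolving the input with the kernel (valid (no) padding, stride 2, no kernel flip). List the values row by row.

Output[0,0]: The receptive field on the input at this output position is [5.2 3.1 / 1.9 3.9]. Elementwise product with the kernel and sum: 5.2·-0.5 + 1.9·0.5 + 3.9·1.
Output[0,1]: The receptive field on the input at this output position is [5.4 2.7 / 4.6 2.9]. Elementwise product with the kernel and sum: 5.4·-0.5 + 4.6·0.5 + 2.9·1.

2.25 2.5
2 5.55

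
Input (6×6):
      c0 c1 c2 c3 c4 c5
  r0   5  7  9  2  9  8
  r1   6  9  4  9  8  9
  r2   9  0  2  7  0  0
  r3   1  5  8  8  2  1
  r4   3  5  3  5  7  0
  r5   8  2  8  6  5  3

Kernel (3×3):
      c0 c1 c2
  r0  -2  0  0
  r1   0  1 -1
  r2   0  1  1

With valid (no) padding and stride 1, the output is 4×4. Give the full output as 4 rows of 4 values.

-3 -10 -10 -5
-1 -7 9 -15
-13 8 14 -6
10 2 -7 -1

Output[0,0]: The receptive field on the input at this output position is [5 7 9 / 6 9 4 / 9 0 2]. Elementwise product with the kernel and sum: 5·-2 + 9·1 + 4·-1 + 0·1 + 2·1.
Output[0,1]: The receptive field on the input at this output position is [7 9 2 / 9 4 9 / 0 2 7]. Elementwise product with the kernel and sum: 7·-2 + 4·1 + 9·-1 + 2·1 + 7·1.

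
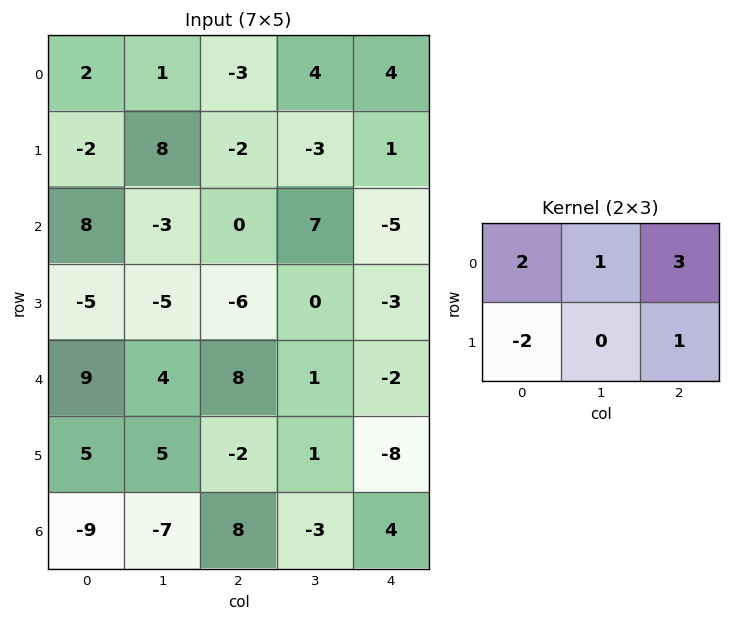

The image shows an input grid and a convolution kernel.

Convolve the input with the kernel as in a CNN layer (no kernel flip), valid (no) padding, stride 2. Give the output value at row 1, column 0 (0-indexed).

The receptive field on the input at this output position is [8 -3 0 / -5 -5 -6]. Elementwise product with the kernel and sum: 8·2 + -3·1 + 0·3 + -5·-2 + -6·1.

17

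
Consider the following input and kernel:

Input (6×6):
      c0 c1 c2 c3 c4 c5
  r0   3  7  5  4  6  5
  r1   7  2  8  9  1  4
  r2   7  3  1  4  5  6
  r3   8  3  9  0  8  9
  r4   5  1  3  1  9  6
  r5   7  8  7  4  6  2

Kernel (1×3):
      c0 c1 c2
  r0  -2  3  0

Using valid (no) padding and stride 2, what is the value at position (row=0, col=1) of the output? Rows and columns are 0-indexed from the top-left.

2

The receptive field on the input at this output position is [5 4 6]. Elementwise product with the kernel and sum: 5·-2 + 4·3.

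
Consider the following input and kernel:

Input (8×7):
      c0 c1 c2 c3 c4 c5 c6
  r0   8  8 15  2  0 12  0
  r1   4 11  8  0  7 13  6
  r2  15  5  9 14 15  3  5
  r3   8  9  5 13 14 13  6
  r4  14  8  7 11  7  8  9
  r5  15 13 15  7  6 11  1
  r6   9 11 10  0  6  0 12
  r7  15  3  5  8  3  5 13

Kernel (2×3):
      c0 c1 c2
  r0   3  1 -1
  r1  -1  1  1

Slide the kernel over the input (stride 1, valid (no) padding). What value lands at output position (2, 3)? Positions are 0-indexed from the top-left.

68

The receptive field on the input at this output position is [14 15 3 / 13 14 13]. Elementwise product with the kernel and sum: 14·3 + 15·1 + 3·-1 + 13·-1 + 14·1 + 13·1.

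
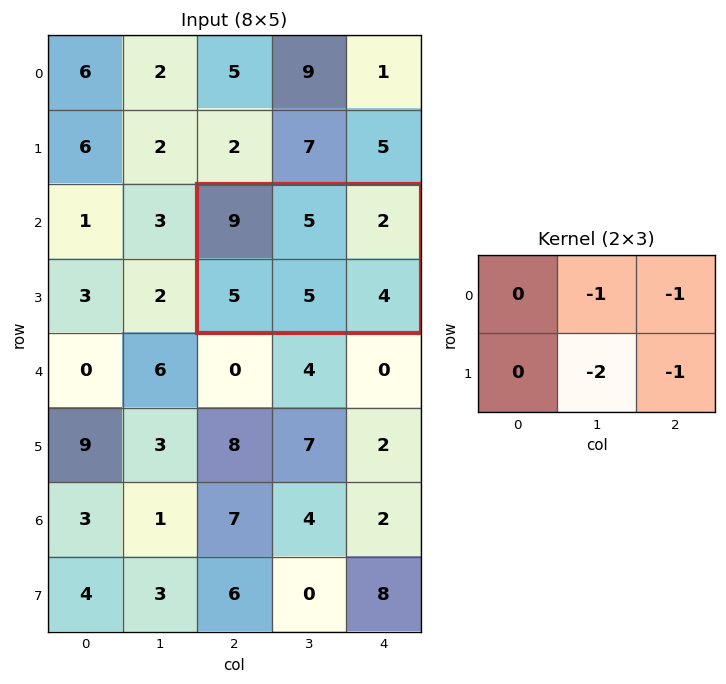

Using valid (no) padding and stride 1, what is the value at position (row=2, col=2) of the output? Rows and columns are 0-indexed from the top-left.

-21

The receptive field on the input at this output position is [9 5 2 / 5 5 4]. Elementwise product with the kernel and sum: 5·-1 + 2·-1 + 5·-2 + 4·-1.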